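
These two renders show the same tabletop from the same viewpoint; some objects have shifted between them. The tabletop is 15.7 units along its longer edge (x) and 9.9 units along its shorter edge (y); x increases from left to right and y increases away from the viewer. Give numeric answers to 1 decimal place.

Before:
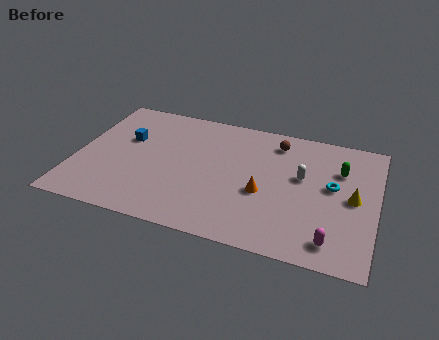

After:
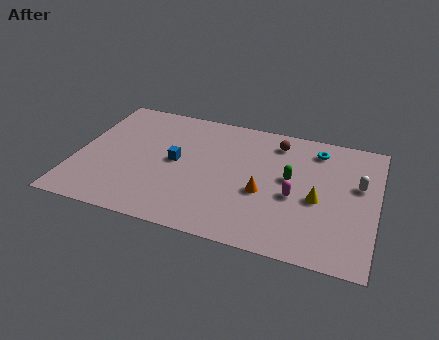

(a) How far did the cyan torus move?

2.9

The cyan torus was near (13.4, 5.5) before and (12.4, 8.2) after, so it travelled √(1.0² + 2.7²) ≈ 2.9 units.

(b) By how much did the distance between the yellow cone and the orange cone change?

-1.9

They were about 4.7 units apart before and 2.8 after — 1.9 units closer together.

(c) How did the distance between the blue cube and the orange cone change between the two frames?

-2.9

The distance was about 7.7 in the first image and 4.8 in the second, so they moved 2.9 units closer together.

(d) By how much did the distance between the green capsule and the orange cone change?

-2.8

They were about 4.8 units apart before and 2.0 after — 2.8 units closer together.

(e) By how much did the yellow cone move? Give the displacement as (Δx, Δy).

(-1.8, -0.6)

From the two frames, the yellow cone sits at roughly (14.5, 4.9) before and (12.7, 4.3) after.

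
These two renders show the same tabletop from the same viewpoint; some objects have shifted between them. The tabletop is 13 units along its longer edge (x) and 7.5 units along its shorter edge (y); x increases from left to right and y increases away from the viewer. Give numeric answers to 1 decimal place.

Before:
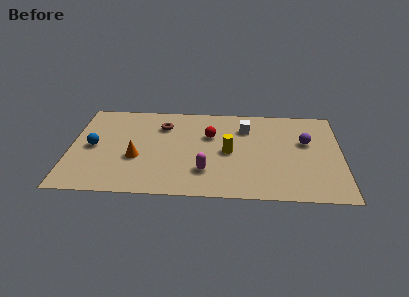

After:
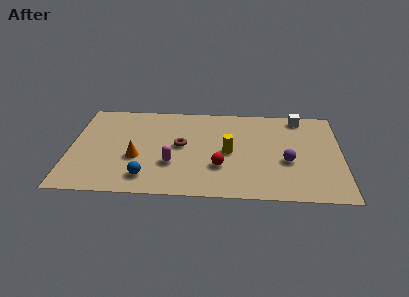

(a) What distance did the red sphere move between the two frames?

2.5

From (6.7, 4.9) to (7.2, 2.4), the red sphere covered √(0.5² + 2.5²) ≈ 2.5 units.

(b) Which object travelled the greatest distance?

the blue sphere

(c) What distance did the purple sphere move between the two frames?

1.8

From (11.3, 4.6) to (10.4, 3.0), the purple sphere covered √(0.9² + 1.6²) ≈ 1.8 units.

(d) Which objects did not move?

the yellow cylinder and the orange cone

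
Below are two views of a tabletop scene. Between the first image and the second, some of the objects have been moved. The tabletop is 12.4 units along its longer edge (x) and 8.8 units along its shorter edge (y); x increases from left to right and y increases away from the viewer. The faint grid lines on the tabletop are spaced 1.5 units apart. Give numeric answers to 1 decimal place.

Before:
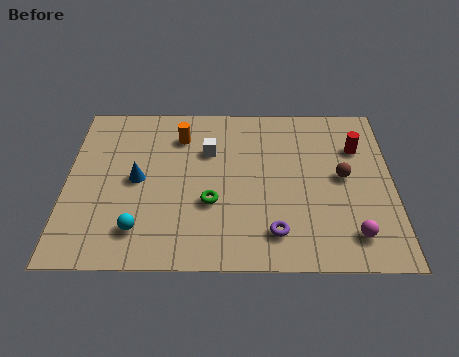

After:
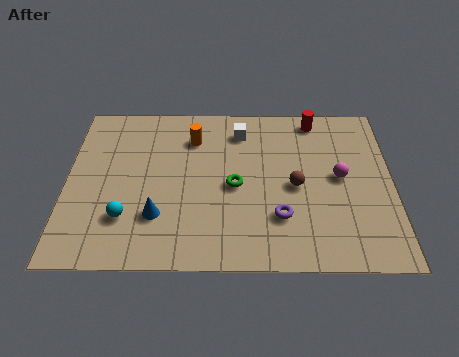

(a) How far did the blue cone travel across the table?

2.1

The blue cone was near (2.7, 4.4) before and (3.5, 2.5) after, so it travelled √(0.8² + 1.9²) ≈ 2.1 units.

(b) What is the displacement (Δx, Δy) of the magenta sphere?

(-0.4, 3.0)

The magenta sphere started near (10.8, 1.6) and ended near (10.4, 4.6).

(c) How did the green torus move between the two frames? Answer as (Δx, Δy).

(0.9, 0.9)

The green torus started near (5.5, 3.2) and ended near (6.4, 4.1).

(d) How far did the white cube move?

1.6

The white cube moved from about (5.4, 6.0) to (6.6, 7.1), a distance of √(1.2² + 1.1²) ≈ 1.6.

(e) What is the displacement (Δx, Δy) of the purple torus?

(0.2, 0.8)

From the two frames, the purple torus sits at roughly (7.9, 1.7) before and (8.1, 2.5) after.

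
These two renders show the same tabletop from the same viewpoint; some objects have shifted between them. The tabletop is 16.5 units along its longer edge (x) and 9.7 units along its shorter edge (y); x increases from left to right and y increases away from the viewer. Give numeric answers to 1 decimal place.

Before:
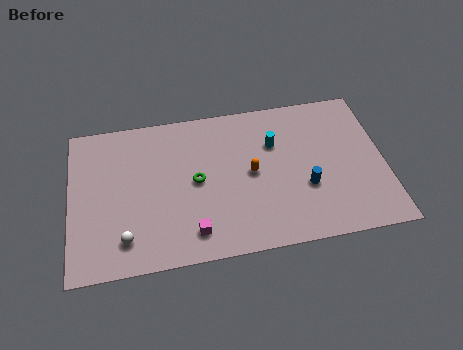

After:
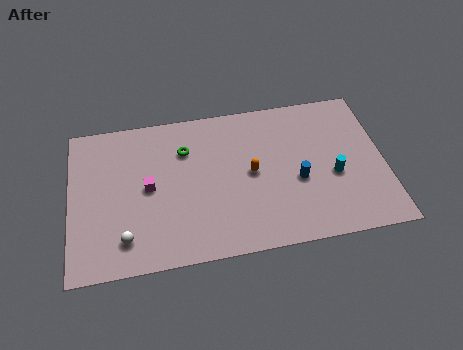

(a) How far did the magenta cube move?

3.9

The magenta cube moved from about (6.3, 1.7) to (4.1, 4.9), a distance of √(2.2² + 3.2²) ≈ 3.9.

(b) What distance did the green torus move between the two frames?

2.2

The green torus moved from about (6.6, 4.9) to (6.1, 7.0), a distance of √(0.5² + 2.1²) ≈ 2.2.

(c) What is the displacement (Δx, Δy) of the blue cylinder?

(-0.4, 0.5)

From the two frames, the blue cylinder sits at roughly (12.3, 3.5) before and (11.9, 4.0) after.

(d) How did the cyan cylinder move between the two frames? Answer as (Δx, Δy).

(3.0, -2.6)

The cyan cylinder started near (10.8, 6.6) and ended near (13.8, 4.0).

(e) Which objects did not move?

the orange capsule and the white sphere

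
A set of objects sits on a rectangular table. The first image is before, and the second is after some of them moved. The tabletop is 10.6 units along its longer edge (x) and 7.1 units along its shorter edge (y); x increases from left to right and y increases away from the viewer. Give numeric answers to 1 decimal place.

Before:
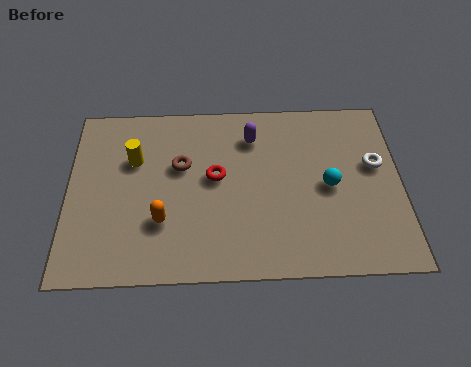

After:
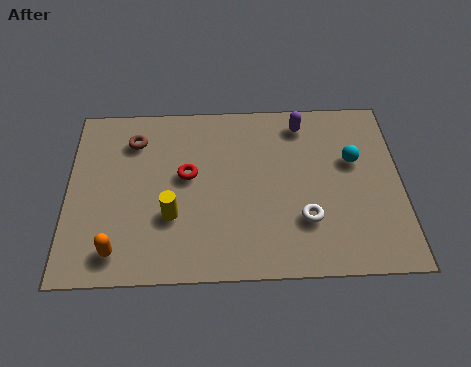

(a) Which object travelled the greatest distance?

the white torus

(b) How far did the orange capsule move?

1.8

The orange capsule was near (3.0, 2.2) before and (1.6, 1.1) after, so it travelled √(1.4² + 1.1²) ≈ 1.8 units.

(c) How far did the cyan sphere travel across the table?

1.3

The cyan sphere was near (8.3, 3.4) before and (9.1, 4.4) after, so it travelled √(0.8² + 1.0²) ≈ 1.3 units.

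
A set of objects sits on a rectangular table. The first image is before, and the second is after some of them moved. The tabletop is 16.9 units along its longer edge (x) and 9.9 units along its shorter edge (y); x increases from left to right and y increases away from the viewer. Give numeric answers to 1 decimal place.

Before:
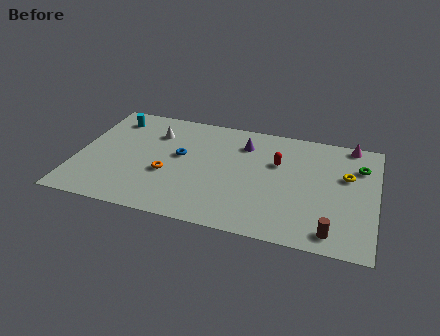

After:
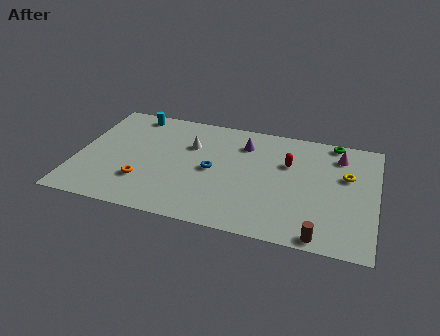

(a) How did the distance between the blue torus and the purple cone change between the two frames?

-0.8

They were about 4.0 units apart before and 3.2 after — 0.8 units closer together.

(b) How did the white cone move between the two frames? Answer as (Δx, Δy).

(2.1, -0.6)

From the two frames, the white cone sits at roughly (4.2, 7.3) before and (6.3, 6.7) after.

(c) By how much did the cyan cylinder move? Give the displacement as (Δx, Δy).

(1.1, 0.7)

The cyan cylinder started near (1.7, 8.1) and ended near (2.8, 8.8).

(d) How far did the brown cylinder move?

0.8

The brown cylinder was near (14.6, 1.3) before and (14.0, 0.8) after, so it travelled √(0.6² + 0.5²) ≈ 0.8 units.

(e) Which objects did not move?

the yellow torus and the purple cone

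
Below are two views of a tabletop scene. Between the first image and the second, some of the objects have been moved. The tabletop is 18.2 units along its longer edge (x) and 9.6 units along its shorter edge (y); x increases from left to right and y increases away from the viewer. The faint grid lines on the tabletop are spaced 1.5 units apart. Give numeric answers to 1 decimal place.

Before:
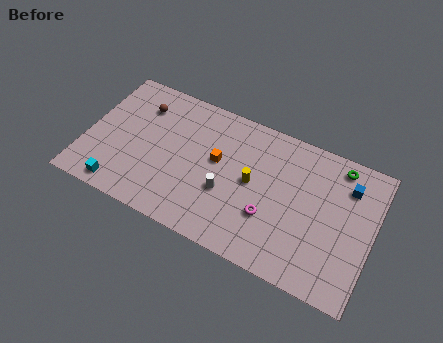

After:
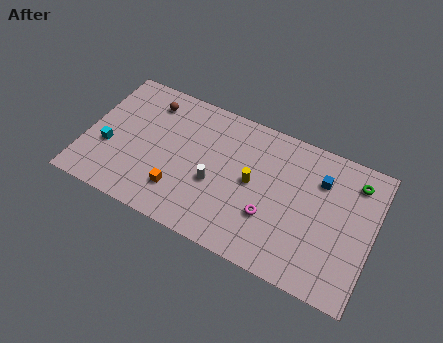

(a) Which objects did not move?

the magenta torus and the yellow cylinder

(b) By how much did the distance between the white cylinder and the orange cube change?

+0.5

The distance was about 2.1 in the first image and 2.6 in the second, so they moved 0.5 units further apart.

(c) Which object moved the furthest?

the orange cube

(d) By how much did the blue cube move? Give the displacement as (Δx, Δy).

(-1.7, -0.3)

From the two frames, the blue cube sits at roughly (16.4, 7.3) before and (14.7, 7.0) after.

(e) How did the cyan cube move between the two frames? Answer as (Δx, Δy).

(-1.1, 2.5)

The cyan cube started near (2.6, 1.1) and ended near (1.5, 3.6).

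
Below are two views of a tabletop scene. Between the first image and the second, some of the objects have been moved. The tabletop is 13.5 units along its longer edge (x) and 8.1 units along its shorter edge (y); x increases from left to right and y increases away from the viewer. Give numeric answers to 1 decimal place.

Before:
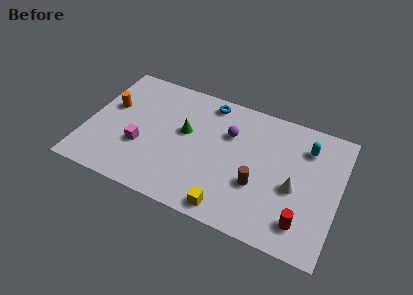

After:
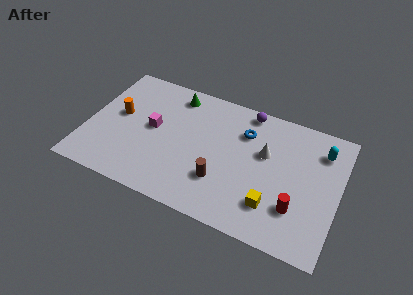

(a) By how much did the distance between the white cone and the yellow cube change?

-1.0

They were about 4.1 units apart before and 3.1 after — 1.0 units closer together.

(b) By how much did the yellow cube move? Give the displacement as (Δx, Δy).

(2.2, 1.1)

From the two frames, the yellow cube sits at roughly (8.0, 0.9) before and (10.2, 2.0) after.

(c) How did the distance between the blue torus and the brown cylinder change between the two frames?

-1.6

Before: roughly 5.2 units apart; after: 3.6. That's 1.6 units closer together.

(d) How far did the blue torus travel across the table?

2.4

The blue torus moved from about (6.2, 7.1) to (8.3, 5.9), a distance of √(2.1² + 1.2²) ≈ 2.4.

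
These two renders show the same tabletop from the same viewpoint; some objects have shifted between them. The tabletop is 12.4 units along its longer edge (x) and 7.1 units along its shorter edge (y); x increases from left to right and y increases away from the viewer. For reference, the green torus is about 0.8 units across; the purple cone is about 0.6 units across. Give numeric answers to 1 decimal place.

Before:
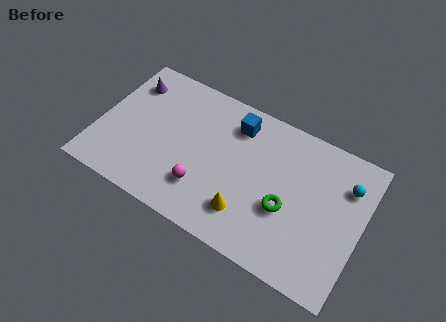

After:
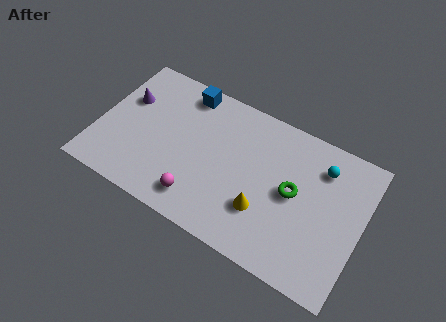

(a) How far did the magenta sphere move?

0.6

The magenta sphere was near (5.2, 1.9) before and (5.1, 1.3) after, so it travelled √(0.1² + 0.6²) ≈ 0.6 units.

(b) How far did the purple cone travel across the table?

0.9

The purple cone moved from about (1.1, 5.5) to (1.1, 4.6), a distance of √(0.0² + 0.9²) ≈ 0.9.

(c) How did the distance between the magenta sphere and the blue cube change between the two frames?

+1.2

They were about 3.9 units apart before and 5.1 after — 1.2 units further apart.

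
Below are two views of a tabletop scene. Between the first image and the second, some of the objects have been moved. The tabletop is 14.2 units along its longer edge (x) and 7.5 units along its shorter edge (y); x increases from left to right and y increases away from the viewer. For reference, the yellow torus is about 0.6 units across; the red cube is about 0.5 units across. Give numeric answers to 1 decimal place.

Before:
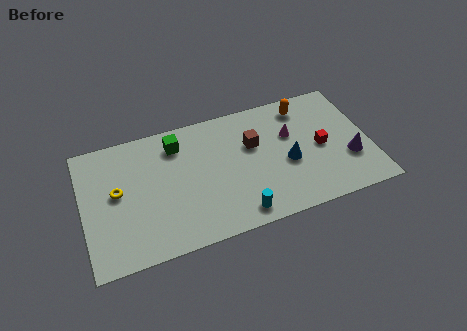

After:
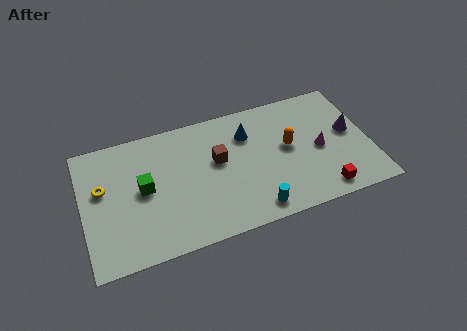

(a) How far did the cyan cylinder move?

0.8

The cyan cylinder was near (7.4, 1.0) before and (8.2, 1.0) after, so it travelled √(0.8² + 0.0²) ≈ 0.8 units.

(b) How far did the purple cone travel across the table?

1.6

The purple cone was near (13.1, 2.5) before and (13.3, 4.1) after, so it travelled √(0.2² + 1.6²) ≈ 1.6 units.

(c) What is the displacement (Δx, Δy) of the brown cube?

(-1.8, -0.4)

From the two frames, the brown cube sits at roughly (8.5, 4.8) before and (6.7, 4.4) after.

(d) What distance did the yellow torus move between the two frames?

0.8

The yellow torus was near (1.7, 4.1) before and (1.0, 4.5) after, so it travelled √(0.7² + 0.4²) ≈ 0.8 units.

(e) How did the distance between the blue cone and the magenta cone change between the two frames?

+2.3

Before: roughly 1.6 units apart; after: 3.9. That's 2.3 units further apart.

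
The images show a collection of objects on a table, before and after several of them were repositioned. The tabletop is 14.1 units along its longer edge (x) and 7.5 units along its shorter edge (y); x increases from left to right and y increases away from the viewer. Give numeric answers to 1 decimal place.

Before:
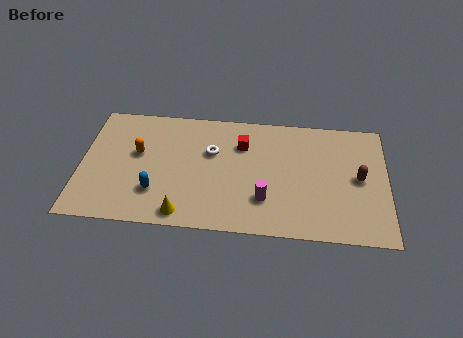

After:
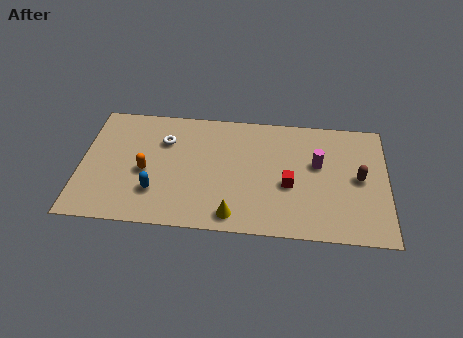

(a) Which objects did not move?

the brown capsule and the blue capsule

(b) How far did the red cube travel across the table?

3.2

From (7.4, 5.4) to (9.6, 3.1), the red cube covered √(2.2² + 2.3²) ≈ 3.2 units.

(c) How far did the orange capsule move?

1.2

The orange capsule was near (2.6, 4.4) before and (3.0, 3.3) after, so it travelled √(0.4² + 1.1²) ≈ 1.2 units.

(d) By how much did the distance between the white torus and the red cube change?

+4.7

Before: roughly 1.5 units apart; after: 6.2. That's 4.7 units further apart.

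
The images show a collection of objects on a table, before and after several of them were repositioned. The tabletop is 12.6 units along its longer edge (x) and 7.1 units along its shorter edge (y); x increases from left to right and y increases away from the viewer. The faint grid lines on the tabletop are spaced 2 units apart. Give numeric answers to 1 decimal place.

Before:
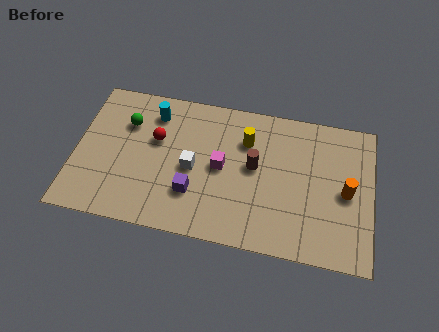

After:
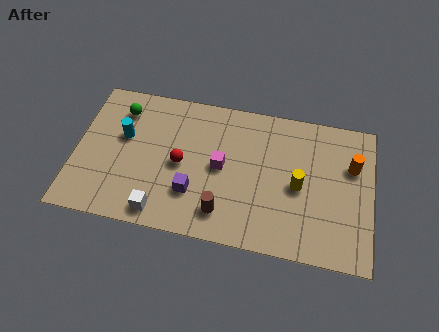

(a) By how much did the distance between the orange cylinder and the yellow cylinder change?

-2.0

They were about 4.6 units apart before and 2.6 after — 2.0 units closer together.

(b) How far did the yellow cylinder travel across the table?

2.9

The yellow cylinder moved from about (7.2, 5.1) to (9.5, 3.3), a distance of √(2.3² + 1.8²) ≈ 2.9.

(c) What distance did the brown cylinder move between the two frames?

2.8

The brown cylinder moved from about (7.6, 3.9) to (6.4, 1.4), a distance of √(1.2² + 2.5²) ≈ 2.8.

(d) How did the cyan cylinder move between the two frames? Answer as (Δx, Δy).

(-1.2, -1.4)

From the two frames, the cyan cylinder sits at roughly (3.2, 5.7) before and (2.0, 4.3) after.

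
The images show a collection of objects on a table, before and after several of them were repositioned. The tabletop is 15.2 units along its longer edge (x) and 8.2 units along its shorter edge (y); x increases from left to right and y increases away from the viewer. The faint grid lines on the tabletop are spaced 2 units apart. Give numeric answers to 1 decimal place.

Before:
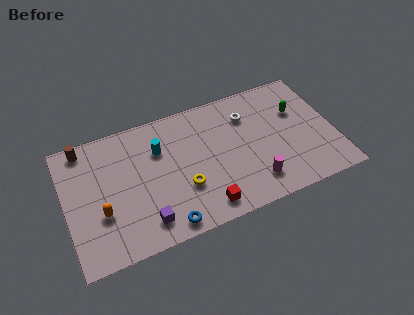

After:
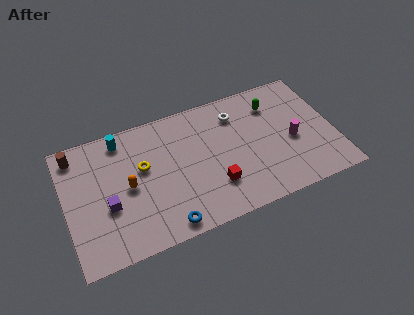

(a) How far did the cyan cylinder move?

2.4

From (5.4, 5.7) to (3.4, 7.1), the cyan cylinder covered √(2.0² + 1.4²) ≈ 2.4 units.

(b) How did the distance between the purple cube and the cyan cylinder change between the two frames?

-0.3

Before: roughly 4.4 units apart; after: 4.1. That's 0.3 units closer together.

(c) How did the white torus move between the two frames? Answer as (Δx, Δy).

(-0.6, 0.3)

From the two frames, the white torus sits at roughly (10.5, 6.1) before and (9.9, 6.4) after.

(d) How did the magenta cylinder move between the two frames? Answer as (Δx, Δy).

(2.4, 1.9)

The magenta cylinder started near (10.4, 1.7) and ended near (12.8, 3.6).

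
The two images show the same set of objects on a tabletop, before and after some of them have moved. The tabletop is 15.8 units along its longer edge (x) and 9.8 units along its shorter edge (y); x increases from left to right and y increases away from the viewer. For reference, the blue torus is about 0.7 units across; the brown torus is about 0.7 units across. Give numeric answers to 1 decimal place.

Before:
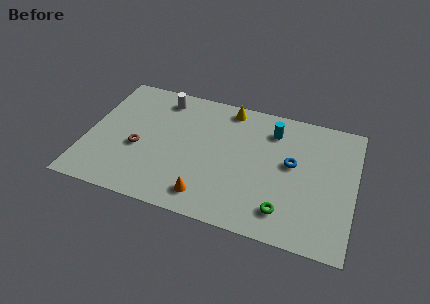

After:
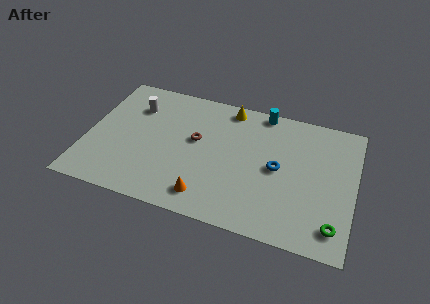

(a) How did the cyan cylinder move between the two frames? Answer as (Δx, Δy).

(-0.7, 1.3)

The cyan cylinder was at about (10.8, 7.7) and moved to about (10.1, 9.0).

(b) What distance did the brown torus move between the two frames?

3.7

The brown torus moved from about (3.1, 4.0) to (6.4, 5.6), a distance of √(3.3² + 1.6²) ≈ 3.7.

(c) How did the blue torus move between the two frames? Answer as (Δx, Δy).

(-0.8, -0.6)

From the two frames, the blue torus sits at roughly (12.1, 5.5) before and (11.3, 4.9) after.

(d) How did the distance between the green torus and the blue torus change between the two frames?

+1.1

They were about 3.6 units apart before and 4.7 after — 1.1 units further apart.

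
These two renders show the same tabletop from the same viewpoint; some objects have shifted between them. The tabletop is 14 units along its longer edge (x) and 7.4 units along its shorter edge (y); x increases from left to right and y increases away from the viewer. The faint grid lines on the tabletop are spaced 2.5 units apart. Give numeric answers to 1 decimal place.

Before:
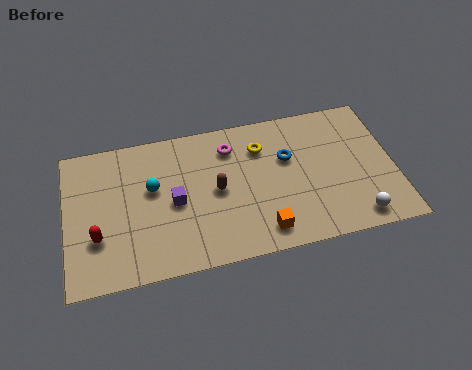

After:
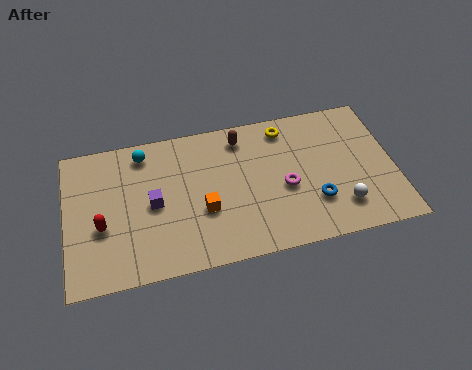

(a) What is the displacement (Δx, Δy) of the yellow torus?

(1.1, 0.8)

The yellow torus started near (8.4, 5.5) and ended near (9.5, 6.3).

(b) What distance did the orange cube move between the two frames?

2.9

The orange cube moved from about (8.2, 1.2) to (5.8, 2.8), a distance of √(2.4² + 1.6²) ≈ 2.9.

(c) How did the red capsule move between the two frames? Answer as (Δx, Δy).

(0.2, 0.5)

The red capsule was at about (1.3, 2.4) and moved to about (1.5, 2.9).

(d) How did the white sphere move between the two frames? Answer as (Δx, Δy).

(-0.6, 0.7)

The white sphere was at about (12.2, 1.0) and moved to about (11.6, 1.7).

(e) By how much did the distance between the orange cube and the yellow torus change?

+0.8

They were about 4.3 units apart before and 5.1 after — 0.8 units further apart.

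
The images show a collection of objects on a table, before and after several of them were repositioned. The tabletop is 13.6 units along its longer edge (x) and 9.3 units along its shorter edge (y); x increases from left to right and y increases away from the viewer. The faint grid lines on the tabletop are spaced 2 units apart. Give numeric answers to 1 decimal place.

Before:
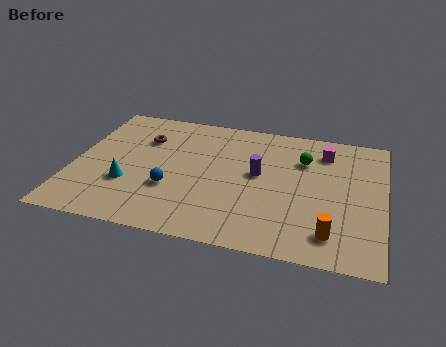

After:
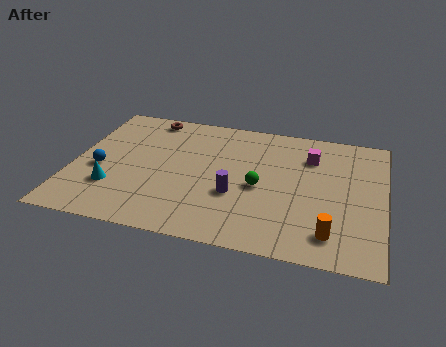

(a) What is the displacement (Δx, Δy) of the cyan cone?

(-0.6, -0.4)

From the two frames, the cyan cone sits at roughly (2.5, 3.1) before and (1.9, 2.7) after.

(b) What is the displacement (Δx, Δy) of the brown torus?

(0.1, 1.7)

From the two frames, the brown torus sits at roughly (2.9, 6.6) before and (3.0, 8.3) after.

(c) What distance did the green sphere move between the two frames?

3.0

The green sphere was near (10.0, 6.6) before and (8.2, 4.2) after, so it travelled √(1.8² + 2.4²) ≈ 3.0 units.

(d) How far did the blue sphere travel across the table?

3.3

From (4.4, 3.2) to (1.2, 3.9), the blue sphere covered √(3.2² + 0.7²) ≈ 3.3 units.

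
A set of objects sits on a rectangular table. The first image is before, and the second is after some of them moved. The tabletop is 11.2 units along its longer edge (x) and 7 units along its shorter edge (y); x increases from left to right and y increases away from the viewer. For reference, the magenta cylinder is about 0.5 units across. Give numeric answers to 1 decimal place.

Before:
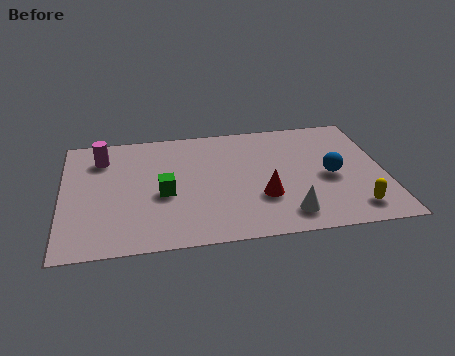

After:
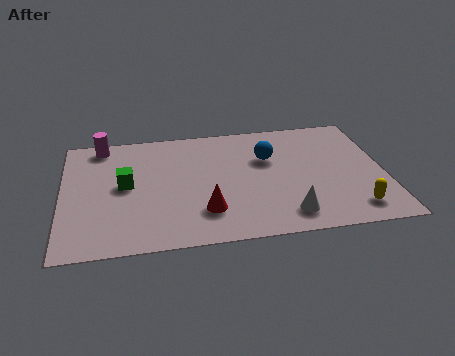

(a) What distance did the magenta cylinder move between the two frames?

0.8

The magenta cylinder moved from about (1.4, 5.4) to (1.4, 6.2), a distance of √(0.0² + 0.8²) ≈ 0.8.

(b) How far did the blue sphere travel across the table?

2.5

From (9.3, 3.2) to (7.2, 4.6), the blue sphere covered √(2.1² + 1.4²) ≈ 2.5 units.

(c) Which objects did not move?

the white cone and the yellow capsule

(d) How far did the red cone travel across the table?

2.1

The red cone moved from about (6.9, 2.3) to (4.9, 1.8), a distance of √(2.0² + 0.5²) ≈ 2.1.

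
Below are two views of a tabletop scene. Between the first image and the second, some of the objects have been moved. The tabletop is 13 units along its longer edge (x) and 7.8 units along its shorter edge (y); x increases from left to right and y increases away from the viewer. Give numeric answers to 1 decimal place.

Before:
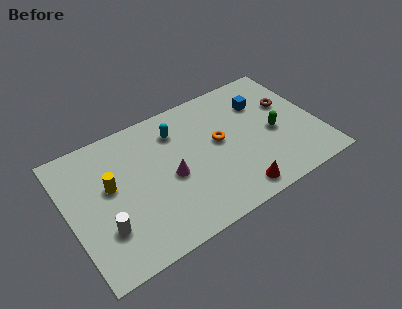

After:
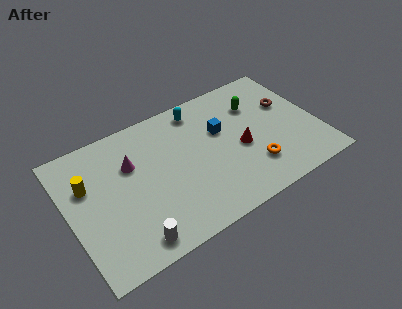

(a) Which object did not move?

the brown torus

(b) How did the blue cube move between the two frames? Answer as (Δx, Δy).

(-2.3, -0.7)

The blue cube started near (10.4, 5.6) and ended near (8.1, 4.9).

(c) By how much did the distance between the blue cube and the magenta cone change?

-0.9

The distance was about 5.6 in the first image and 4.7 in the second, so they moved 0.9 units closer together.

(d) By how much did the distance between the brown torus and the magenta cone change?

+1.7

Before: roughly 6.6 units apart; after: 8.3. That's 1.7 units further apart.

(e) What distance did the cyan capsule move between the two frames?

1.5

The cyan capsule moved from about (5.9, 6.0) to (7.2, 6.7), a distance of √(1.3² + 0.7²) ≈ 1.5.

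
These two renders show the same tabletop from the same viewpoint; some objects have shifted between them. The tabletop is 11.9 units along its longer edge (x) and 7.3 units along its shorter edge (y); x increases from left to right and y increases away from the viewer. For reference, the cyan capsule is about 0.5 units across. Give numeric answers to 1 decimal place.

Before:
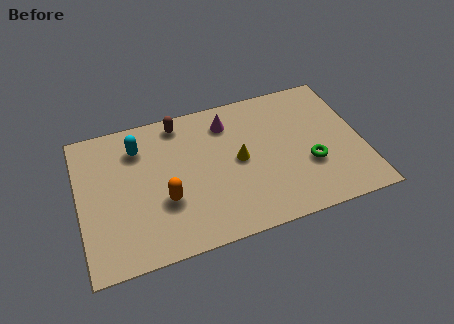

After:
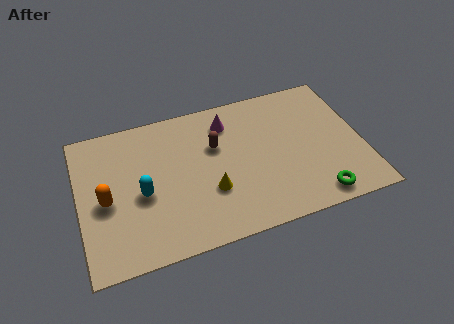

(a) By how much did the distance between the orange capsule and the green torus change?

+2.8

Before: roughly 6.1 units apart; after: 8.9. That's 2.8 units further apart.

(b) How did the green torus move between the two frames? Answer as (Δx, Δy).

(0.1, -1.7)

The green torus started near (9.6, 2.6) and ended near (9.7, 0.9).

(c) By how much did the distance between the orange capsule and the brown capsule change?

+1.0

They were about 3.9 units apart before and 4.9 after — 1.0 units further apart.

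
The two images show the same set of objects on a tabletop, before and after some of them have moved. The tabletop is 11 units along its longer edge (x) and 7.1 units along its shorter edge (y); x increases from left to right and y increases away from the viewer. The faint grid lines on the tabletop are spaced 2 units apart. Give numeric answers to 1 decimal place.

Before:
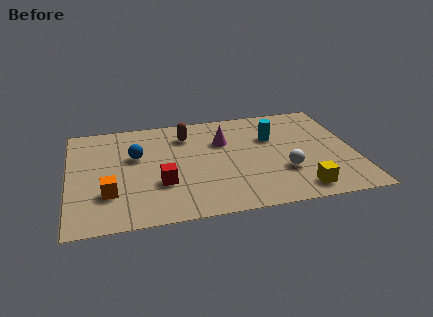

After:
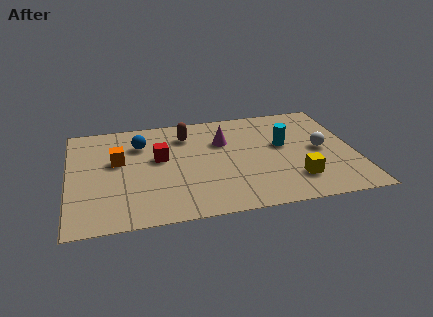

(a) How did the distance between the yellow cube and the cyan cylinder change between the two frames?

-1.4

They were about 3.8 units apart before and 2.4 after — 1.4 units closer together.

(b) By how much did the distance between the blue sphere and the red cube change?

-0.9

Before: roughly 2.2 units apart; after: 1.3. That's 0.9 units closer together.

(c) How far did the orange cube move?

2.1

The orange cube was near (1.5, 2.1) before and (1.9, 4.2) after, so it travelled √(0.4² + 2.1²) ≈ 2.1 units.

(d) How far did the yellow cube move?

0.7

The yellow cube moved from about (8.7, 1.0) to (8.6, 1.7), a distance of √(0.1² + 0.7²) ≈ 0.7.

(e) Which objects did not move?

the magenta cone and the brown capsule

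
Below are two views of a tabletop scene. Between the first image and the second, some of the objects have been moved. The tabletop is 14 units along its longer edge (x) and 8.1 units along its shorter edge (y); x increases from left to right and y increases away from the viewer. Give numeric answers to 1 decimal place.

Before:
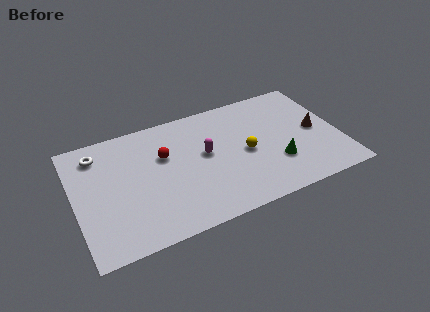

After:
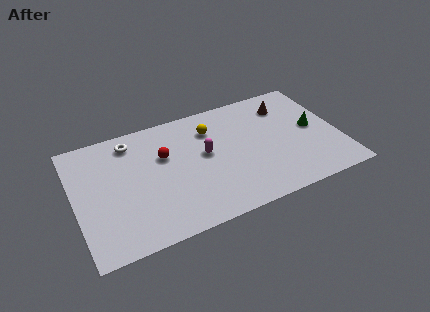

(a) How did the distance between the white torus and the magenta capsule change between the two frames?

-1.5

They were about 5.9 units apart before and 4.4 after — 1.5 units closer together.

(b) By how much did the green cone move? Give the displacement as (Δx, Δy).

(2.2, 1.7)

From the two frames, the green cone sits at roughly (10.5, 2.5) before and (12.7, 4.2) after.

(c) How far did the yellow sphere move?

2.8

The yellow sphere was near (9.0, 3.8) before and (7.4, 6.1) after, so it travelled √(1.6² + 2.3²) ≈ 2.8 units.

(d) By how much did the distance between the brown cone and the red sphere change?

-1.3

Before: roughly 8.1 units apart; after: 6.8. That's 1.3 units closer together.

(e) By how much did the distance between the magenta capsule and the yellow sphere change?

-0.5

They were about 2.2 units apart before and 1.7 after — 0.5 units closer together.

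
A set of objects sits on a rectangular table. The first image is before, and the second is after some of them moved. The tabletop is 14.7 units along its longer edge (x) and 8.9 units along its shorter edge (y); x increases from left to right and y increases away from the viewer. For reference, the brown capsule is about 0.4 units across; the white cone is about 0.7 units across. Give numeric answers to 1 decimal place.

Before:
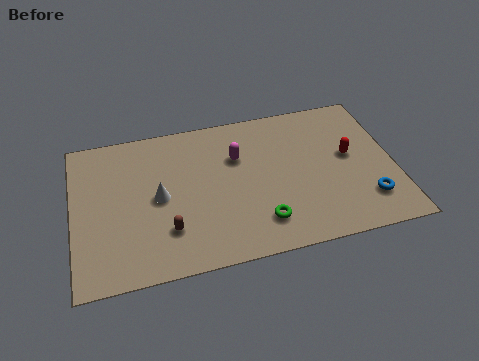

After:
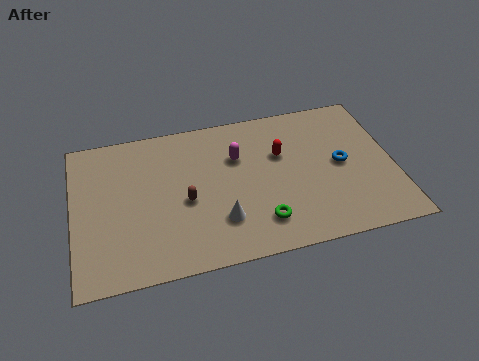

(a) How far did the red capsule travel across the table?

3.2

From (12.7, 4.9) to (9.6, 5.7), the red capsule covered √(3.1² + 0.8²) ≈ 3.2 units.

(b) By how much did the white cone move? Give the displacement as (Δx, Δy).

(2.7, -2.0)

The white cone was at about (3.9, 4.4) and moved to about (6.6, 2.4).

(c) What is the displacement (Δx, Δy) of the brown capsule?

(0.9, 1.5)

The brown capsule started near (4.2, 2.4) and ended near (5.1, 3.9).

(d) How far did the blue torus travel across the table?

2.6

The blue torus was near (13.3, 2.1) before and (12.3, 4.5) after, so it travelled √(1.0² + 2.4²) ≈ 2.6 units.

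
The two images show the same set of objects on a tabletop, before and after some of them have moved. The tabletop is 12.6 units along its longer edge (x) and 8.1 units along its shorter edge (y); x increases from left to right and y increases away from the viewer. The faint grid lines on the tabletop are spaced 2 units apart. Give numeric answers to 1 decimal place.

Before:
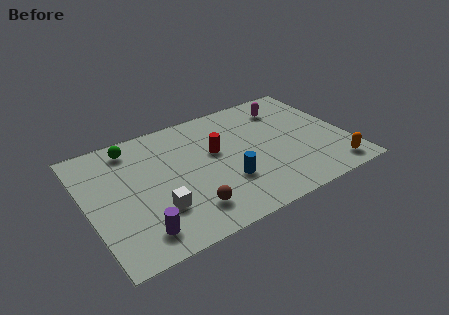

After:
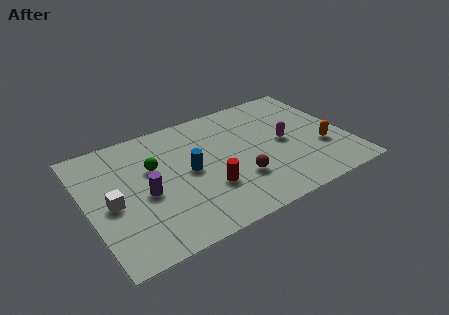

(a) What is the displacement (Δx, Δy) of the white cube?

(-2.0, 1.3)

From the two frames, the white cube sits at roughly (3.1, 2.4) before and (1.1, 3.7) after.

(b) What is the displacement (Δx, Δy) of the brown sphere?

(2.6, 0.8)

The brown sphere was at about (4.5, 1.7) and moved to about (7.1, 2.5).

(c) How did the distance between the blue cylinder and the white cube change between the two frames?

+0.4

The distance was about 3.4 in the first image and 3.8 in the second, so they moved 0.4 units further apart.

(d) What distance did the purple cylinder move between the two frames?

2.3

From (2.1, 1.4) to (2.7, 3.6), the purple cylinder covered √(0.6² + 2.2²) ≈ 2.3 units.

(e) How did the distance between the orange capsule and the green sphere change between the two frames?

-2.4

They were about 10.7 units apart before and 8.3 after — 2.4 units closer together.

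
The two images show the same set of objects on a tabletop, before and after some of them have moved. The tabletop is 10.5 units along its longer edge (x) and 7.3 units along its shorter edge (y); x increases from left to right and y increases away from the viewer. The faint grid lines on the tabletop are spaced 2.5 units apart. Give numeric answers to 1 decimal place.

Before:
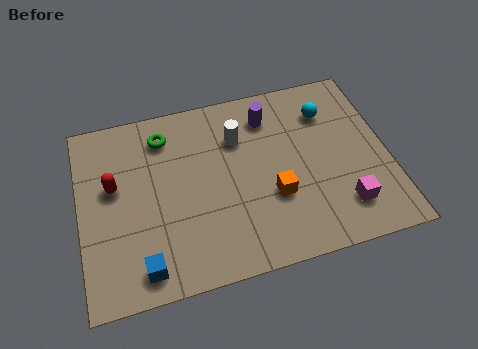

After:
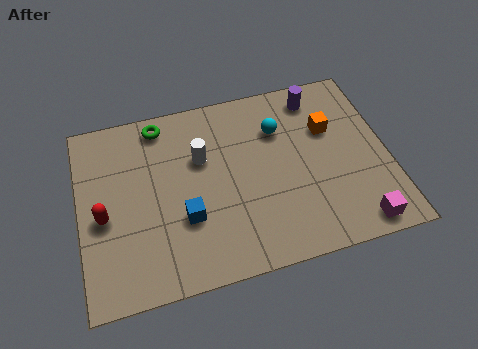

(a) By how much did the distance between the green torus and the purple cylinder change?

+1.8

The distance was about 3.6 in the first image and 5.4 in the second, so they moved 1.8 units further apart.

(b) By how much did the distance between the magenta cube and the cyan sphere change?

+1.1

They were about 3.9 units apart before and 5.0 after — 1.1 units further apart.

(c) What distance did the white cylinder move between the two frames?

1.4

The white cylinder was near (5.5, 5.2) before and (4.2, 4.7) after, so it travelled √(1.3² + 0.5²) ≈ 1.4 units.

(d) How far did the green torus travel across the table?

0.5

The green torus moved from about (3.0, 5.9) to (2.9, 6.4), a distance of √(0.1² + 0.5²) ≈ 0.5.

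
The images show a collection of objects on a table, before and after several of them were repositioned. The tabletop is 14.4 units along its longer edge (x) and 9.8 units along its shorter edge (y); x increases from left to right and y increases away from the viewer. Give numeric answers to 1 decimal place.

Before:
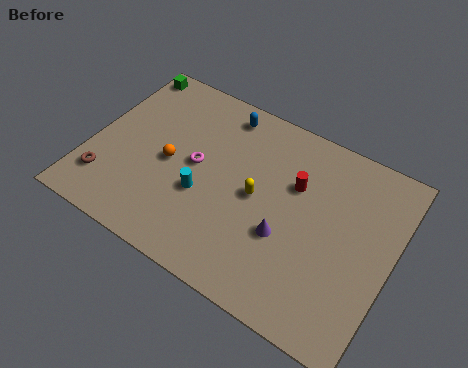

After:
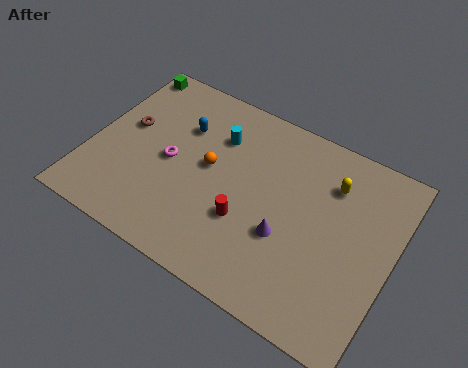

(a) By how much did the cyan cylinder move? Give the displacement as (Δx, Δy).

(0.1, 3.4)

The cyan cylinder started near (5.6, 3.7) and ended near (5.7, 7.1).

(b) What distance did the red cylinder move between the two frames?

3.6

The red cylinder moved from about (9.6, 6.4) to (7.7, 3.4), a distance of √(1.9² + 3.0²) ≈ 3.6.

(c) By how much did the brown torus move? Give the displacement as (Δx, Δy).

(0.4, 3.4)

The brown torus was at about (1.1, 2.2) and moved to about (1.5, 5.6).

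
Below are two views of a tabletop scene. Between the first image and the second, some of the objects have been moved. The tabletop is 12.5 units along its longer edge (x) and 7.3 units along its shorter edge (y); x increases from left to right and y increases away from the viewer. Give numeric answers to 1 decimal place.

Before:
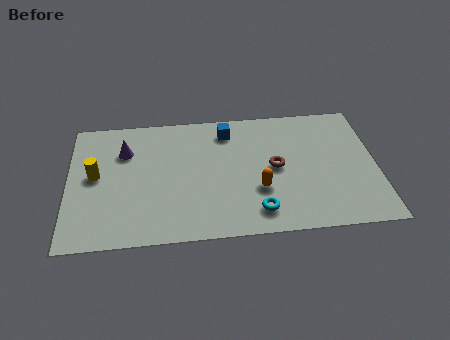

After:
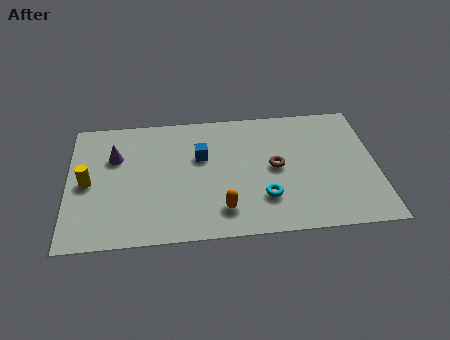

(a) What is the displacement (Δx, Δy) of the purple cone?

(-0.4, -0.3)

The purple cone was at about (2.3, 5.2) and moved to about (1.9, 4.9).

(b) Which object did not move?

the brown torus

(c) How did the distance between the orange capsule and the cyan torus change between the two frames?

+0.6

The distance was about 1.2 in the first image and 1.8 in the second, so they moved 0.6 units further apart.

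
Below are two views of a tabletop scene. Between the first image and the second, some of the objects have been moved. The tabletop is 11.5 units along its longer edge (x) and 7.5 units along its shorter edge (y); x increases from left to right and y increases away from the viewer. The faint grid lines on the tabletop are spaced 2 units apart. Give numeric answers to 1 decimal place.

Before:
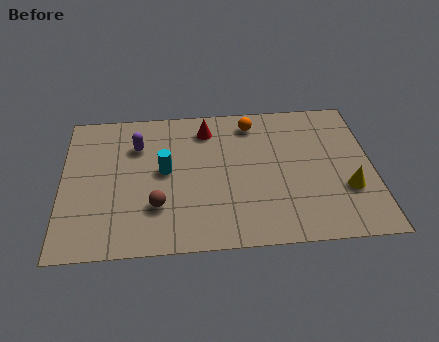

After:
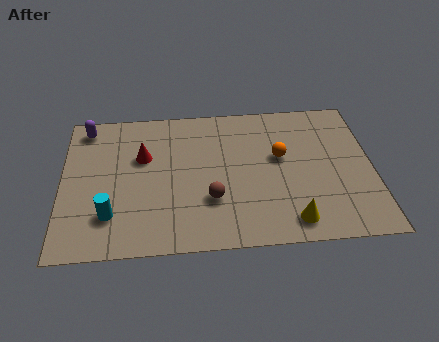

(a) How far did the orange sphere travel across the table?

2.1

The orange sphere moved from about (7.1, 6.3) to (8.1, 4.4), a distance of √(1.0² + 1.9²) ≈ 2.1.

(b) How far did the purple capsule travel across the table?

2.2

The purple capsule was near (2.8, 5.4) before and (0.9, 6.5) after, so it travelled √(1.9² + 1.1²) ≈ 2.2 units.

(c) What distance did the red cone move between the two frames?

2.7

From (5.4, 6.1) to (3.0, 4.8), the red cone covered √(2.4² + 1.3²) ≈ 2.7 units.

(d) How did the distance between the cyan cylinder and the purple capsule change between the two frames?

+3.0

Before: roughly 1.7 units apart; after: 4.7. That's 3.0 units further apart.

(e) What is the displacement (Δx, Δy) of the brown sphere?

(2.0, 0.2)

The brown sphere started near (3.5, 2.2) and ended near (5.5, 2.4).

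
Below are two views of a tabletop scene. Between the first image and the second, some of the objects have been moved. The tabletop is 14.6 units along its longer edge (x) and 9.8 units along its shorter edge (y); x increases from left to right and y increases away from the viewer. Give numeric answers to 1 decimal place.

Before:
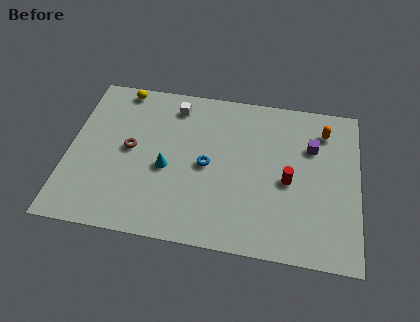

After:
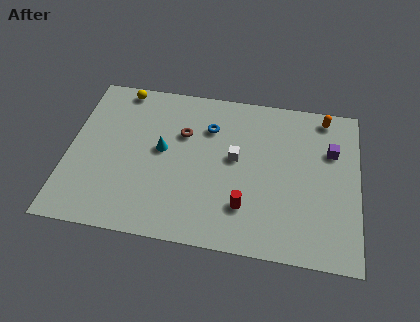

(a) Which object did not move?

the yellow sphere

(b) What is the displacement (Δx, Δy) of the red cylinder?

(-2.1, -1.9)

From the two frames, the red cylinder sits at roughly (11.1, 4.4) before and (9.0, 2.5) after.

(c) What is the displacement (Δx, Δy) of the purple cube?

(1.0, -0.1)

The purple cube was at about (12.2, 6.7) and moved to about (13.2, 6.6).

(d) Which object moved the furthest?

the white cube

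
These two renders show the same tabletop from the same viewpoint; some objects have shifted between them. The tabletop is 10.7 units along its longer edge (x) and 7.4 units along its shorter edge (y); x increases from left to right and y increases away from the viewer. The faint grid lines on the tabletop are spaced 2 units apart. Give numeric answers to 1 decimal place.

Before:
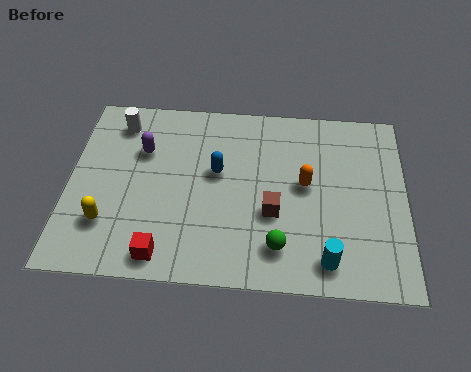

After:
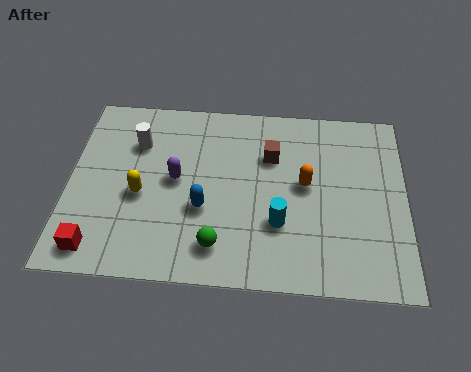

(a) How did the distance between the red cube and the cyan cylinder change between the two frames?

+0.8

They were about 5.1 units apart before and 5.9 after — 0.8 units further apart.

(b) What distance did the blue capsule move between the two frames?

1.6

The blue capsule was near (4.7, 4.3) before and (4.3, 2.8) after, so it travelled √(0.4² + 1.5²) ≈ 1.6 units.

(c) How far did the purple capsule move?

1.6

The purple capsule was near (2.3, 5.0) before and (3.4, 3.9) after, so it travelled √(1.1² + 1.1²) ≈ 1.6 units.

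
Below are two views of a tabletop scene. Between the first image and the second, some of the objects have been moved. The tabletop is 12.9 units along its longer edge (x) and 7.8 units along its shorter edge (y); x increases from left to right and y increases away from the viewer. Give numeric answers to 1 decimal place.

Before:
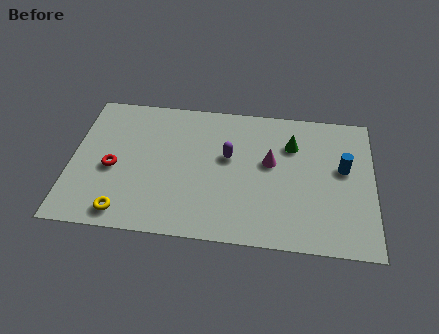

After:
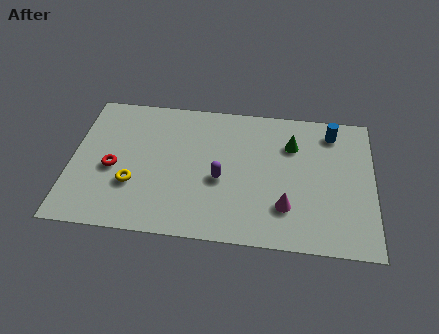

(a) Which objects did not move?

the green cone and the red torus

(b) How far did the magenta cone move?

2.5

The magenta cone was near (8.5, 4.5) before and (9.2, 2.1) after, so it travelled √(0.7² + 2.4²) ≈ 2.5 units.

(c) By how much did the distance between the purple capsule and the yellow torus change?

-1.8

Before: roughly 5.6 units apart; after: 3.8. That's 1.8 units closer together.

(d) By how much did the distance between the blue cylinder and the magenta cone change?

+1.7

Before: roughly 3.1 units apart; after: 4.8. That's 1.7 units further apart.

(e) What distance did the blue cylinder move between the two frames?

2.1

The blue cylinder was near (11.6, 4.5) before and (11.1, 6.5) after, so it travelled √(0.5² + 2.0²) ≈ 2.1 units.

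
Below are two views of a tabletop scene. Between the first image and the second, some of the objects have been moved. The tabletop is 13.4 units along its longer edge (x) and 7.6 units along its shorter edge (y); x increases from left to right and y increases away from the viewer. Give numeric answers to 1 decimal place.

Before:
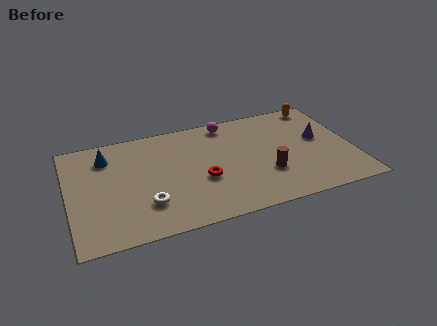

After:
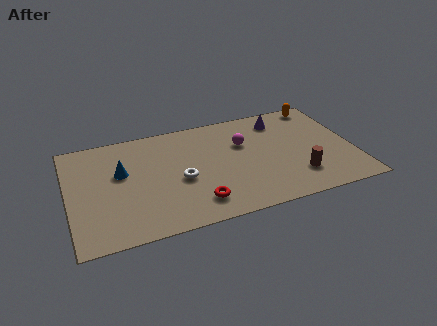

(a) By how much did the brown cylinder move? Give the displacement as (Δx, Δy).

(1.4, -0.6)

The brown cylinder started near (9.2, 2.5) and ended near (10.6, 1.9).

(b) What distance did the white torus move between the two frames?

2.1

From (3.5, 2.1) to (5.2, 3.3), the white torus covered √(1.7² + 1.2²) ≈ 2.1 units.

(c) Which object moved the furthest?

the purple cone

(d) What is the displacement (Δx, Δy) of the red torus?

(-0.4, -1.5)

The red torus was at about (6.2, 3.0) and moved to about (5.8, 1.5).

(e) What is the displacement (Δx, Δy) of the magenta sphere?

(0.6, -1.7)

The magenta sphere was at about (7.7, 6.7) and moved to about (8.3, 5.0).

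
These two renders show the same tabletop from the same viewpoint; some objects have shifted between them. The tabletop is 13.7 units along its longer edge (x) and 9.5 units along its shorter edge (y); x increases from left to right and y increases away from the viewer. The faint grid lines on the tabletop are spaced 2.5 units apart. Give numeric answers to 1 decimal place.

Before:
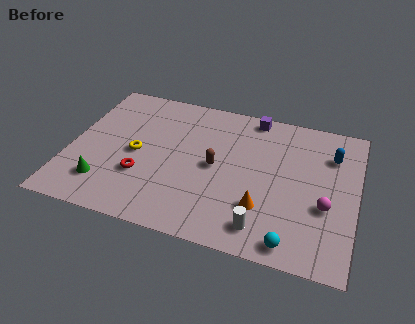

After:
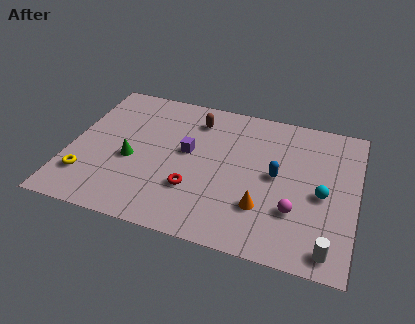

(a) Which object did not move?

the orange cone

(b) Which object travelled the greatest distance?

the purple cube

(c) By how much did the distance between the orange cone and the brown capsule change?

+3.0

The distance was about 3.1 in the first image and 6.1 in the second, so they moved 3.0 units further apart.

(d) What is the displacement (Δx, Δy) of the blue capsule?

(-2.5, -2.1)

The blue capsule started near (12.4, 7.0) and ended near (9.9, 4.9).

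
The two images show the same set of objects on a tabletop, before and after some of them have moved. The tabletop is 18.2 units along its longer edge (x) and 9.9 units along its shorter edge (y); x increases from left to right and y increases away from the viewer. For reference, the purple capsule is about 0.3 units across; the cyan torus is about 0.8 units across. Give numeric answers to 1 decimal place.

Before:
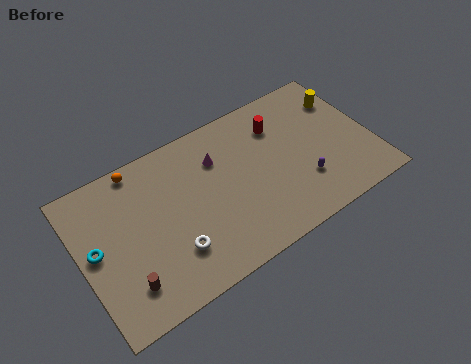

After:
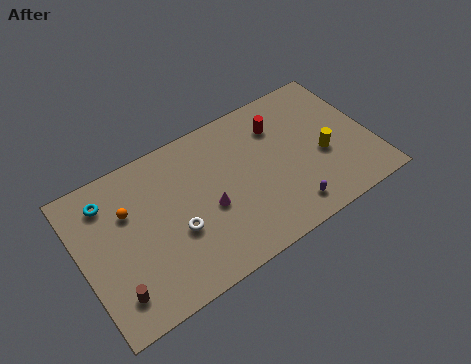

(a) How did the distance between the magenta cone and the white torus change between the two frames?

-3.5

Before: roughly 5.6 units apart; after: 2.1. That's 3.5 units closer together.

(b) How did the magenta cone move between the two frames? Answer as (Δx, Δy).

(-1.0, -2.9)

From the two frames, the magenta cone sits at roughly (8.8, 7.1) before and (7.8, 4.2) after.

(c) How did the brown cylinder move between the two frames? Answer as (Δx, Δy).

(-0.7, -0.2)

The brown cylinder was at about (2.3, 2.2) and moved to about (1.6, 2.0).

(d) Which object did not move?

the red cylinder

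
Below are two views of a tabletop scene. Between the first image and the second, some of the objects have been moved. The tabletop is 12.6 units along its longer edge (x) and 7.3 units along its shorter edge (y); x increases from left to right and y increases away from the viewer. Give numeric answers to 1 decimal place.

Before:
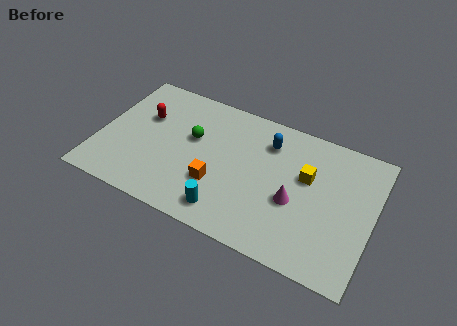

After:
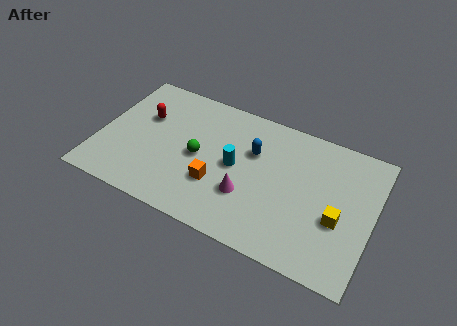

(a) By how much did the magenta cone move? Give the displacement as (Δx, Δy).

(-2.1, -0.6)

From the two frames, the magenta cone sits at roughly (9.1, 3.0) before and (7.0, 2.4) after.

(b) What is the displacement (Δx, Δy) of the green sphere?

(0.4, -0.9)

The green sphere started near (4.2, 4.4) and ended near (4.6, 3.5).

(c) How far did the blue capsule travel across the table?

1.0

The blue capsule was near (7.6, 5.6) before and (7.0, 4.8) after, so it travelled √(0.6² + 0.8²) ≈ 1.0 units.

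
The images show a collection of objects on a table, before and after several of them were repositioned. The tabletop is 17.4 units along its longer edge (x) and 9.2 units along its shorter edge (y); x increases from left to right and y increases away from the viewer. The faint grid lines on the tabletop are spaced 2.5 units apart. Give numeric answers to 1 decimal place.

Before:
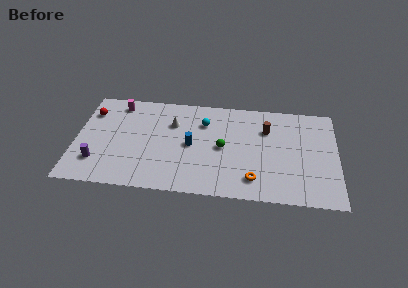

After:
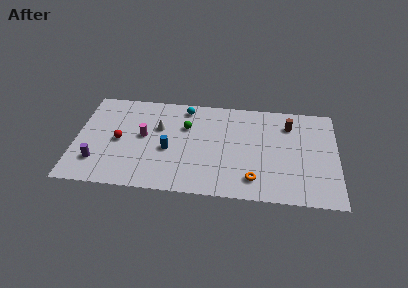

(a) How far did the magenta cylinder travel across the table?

3.4

The magenta cylinder moved from about (2.7, 7.9) to (4.5, 5.0), a distance of √(1.8² + 2.9²) ≈ 3.4.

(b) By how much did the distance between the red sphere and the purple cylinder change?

-2.1

Before: roughly 4.6 units apart; after: 2.5. That's 2.1 units closer together.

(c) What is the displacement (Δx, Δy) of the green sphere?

(-2.5, 1.7)

The green sphere was at about (9.8, 4.5) and moved to about (7.3, 6.2).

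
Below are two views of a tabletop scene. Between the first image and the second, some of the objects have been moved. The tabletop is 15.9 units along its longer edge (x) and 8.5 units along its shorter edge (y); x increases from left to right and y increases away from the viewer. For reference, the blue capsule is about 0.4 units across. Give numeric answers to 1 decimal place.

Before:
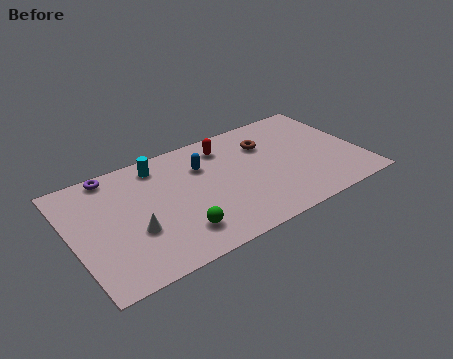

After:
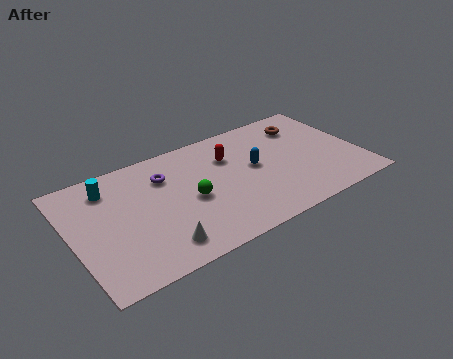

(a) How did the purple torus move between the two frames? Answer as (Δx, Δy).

(2.7, -1.5)

From the two frames, the purple torus sits at roughly (2.6, 7.7) before and (5.3, 6.2) after.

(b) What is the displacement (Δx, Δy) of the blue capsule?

(2.7, -1.4)

The blue capsule was at about (7.4, 6.0) and moved to about (10.1, 4.6).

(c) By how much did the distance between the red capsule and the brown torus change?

+2.1

Before: roughly 2.3 units apart; after: 4.4. That's 2.1 units further apart.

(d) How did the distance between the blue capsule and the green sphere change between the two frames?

-0.8

They were about 4.6 units apart before and 3.8 after — 0.8 units closer together.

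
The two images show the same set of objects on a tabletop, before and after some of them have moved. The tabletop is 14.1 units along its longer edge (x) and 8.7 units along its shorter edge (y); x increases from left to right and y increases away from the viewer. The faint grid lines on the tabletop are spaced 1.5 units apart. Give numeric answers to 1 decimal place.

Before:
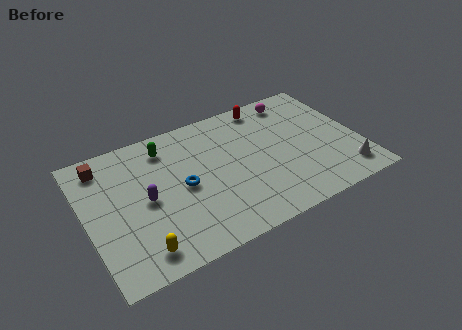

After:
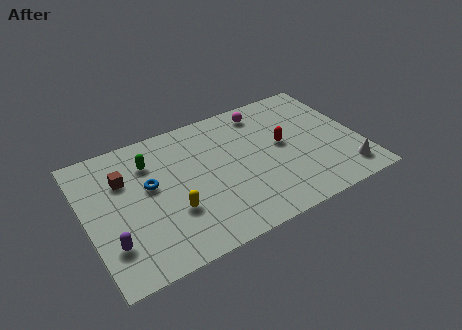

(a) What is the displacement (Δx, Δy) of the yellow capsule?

(1.9, 1.6)

The yellow capsule started near (2.3, 1.3) and ended near (4.2, 2.9).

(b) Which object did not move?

the white cone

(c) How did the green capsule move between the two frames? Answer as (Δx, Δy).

(-0.9, -0.6)

The green capsule was at about (4.4, 7.1) and moved to about (3.5, 6.5).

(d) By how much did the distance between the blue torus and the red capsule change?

+0.9

They were about 6.0 units apart before and 6.9 after — 0.9 units further apart.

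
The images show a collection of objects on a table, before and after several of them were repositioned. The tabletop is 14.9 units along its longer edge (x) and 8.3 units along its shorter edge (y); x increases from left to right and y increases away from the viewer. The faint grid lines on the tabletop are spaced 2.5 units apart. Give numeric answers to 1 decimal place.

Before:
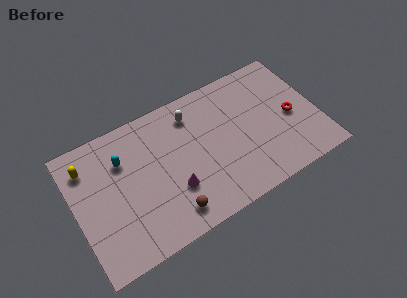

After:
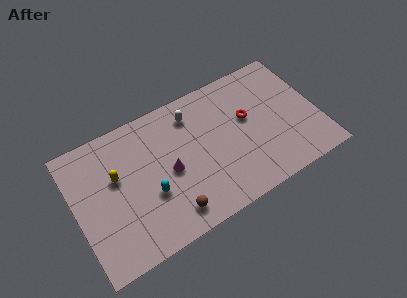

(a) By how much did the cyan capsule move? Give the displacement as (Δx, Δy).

(1.3, -2.8)

From the two frames, the cyan capsule sits at roughly (3.1, 5.9) before and (4.4, 3.1) after.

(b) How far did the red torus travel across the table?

2.8

The red torus was near (13.3, 3.8) before and (10.7, 4.9) after, so it travelled √(2.6² + 1.1²) ≈ 2.8 units.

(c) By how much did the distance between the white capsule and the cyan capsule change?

+0.3

They were about 4.5 units apart before and 4.8 after — 0.3 units further apart.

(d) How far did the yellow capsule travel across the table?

2.1

The yellow capsule moved from about (1.0, 6.5) to (2.6, 5.1), a distance of √(1.6² + 1.4²) ≈ 2.1.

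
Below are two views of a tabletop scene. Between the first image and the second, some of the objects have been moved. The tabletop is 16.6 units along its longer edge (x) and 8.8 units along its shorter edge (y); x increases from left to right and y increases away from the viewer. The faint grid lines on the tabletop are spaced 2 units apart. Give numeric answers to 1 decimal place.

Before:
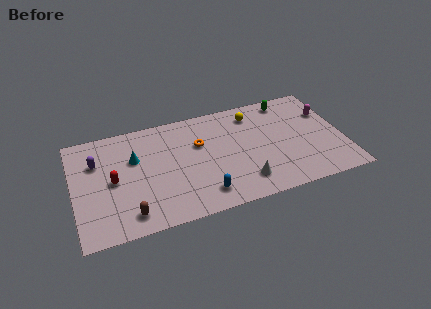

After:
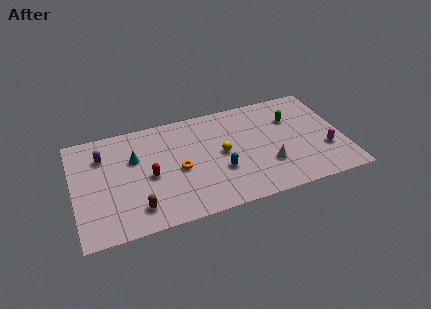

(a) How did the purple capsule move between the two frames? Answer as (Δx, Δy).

(0.4, 0.4)

From the two frames, the purple capsule sits at roughly (1.5, 6.1) before and (1.9, 6.5) after.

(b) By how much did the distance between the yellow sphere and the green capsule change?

+2.5

Before: roughly 2.3 units apart; after: 4.8. That's 2.5 units further apart.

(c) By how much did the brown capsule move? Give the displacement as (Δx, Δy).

(0.5, 0.3)

From the two frames, the brown capsule sits at roughly (3.2, 1.4) before and (3.7, 1.7) after.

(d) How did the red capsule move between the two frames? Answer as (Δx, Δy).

(2.2, -0.3)

The red capsule started near (2.4, 4.3) and ended near (4.6, 4.0).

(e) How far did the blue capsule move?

1.9

The blue capsule moved from about (7.7, 1.6) to (8.9, 3.1), a distance of √(1.2² + 1.5²) ≈ 1.9.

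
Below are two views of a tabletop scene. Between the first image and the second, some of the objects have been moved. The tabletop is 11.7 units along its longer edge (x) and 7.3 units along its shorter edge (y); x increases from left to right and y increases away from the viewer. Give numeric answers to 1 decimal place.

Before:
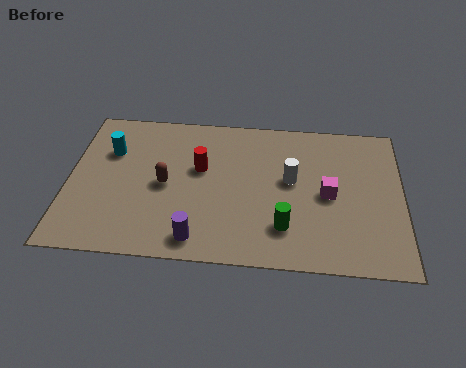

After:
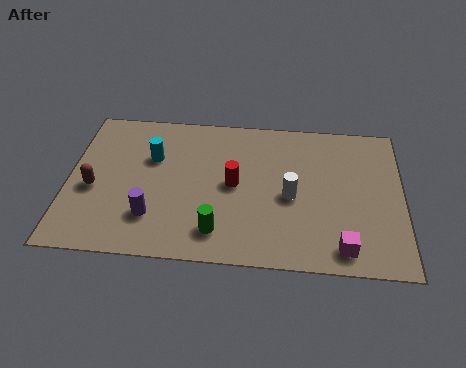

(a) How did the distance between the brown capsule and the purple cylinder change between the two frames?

-0.4

Before: roughly 2.8 units apart; after: 2.4. That's 0.4 units closer together.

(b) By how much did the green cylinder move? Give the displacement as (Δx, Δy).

(-2.3, -0.4)

The green cylinder started near (7.6, 1.8) and ended near (5.3, 1.4).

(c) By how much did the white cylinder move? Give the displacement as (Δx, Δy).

(0.0, -0.8)

From the two frames, the white cylinder sits at roughly (7.8, 4.1) before and (7.8, 3.3) after.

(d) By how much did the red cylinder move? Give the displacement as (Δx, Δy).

(1.2, -0.7)

The red cylinder was at about (4.6, 4.4) and moved to about (5.8, 3.7).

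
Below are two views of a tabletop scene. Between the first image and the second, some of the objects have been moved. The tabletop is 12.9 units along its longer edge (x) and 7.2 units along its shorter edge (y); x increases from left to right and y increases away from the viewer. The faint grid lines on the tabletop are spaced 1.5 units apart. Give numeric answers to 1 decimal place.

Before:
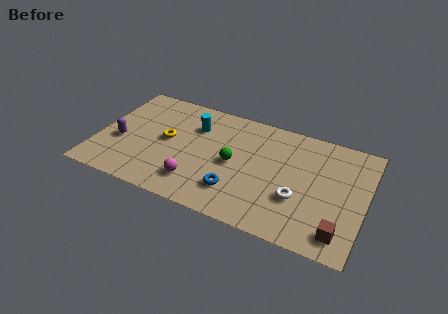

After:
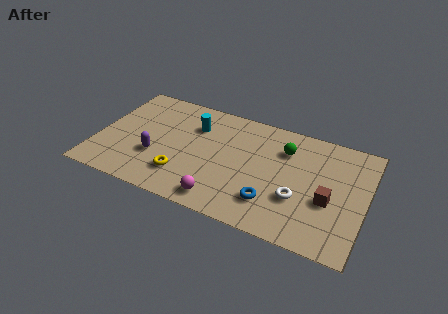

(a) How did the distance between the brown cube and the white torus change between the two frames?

-1.0

They were about 2.5 units apart before and 1.5 after — 1.0 units closer together.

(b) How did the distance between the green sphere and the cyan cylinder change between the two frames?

+1.7

They were about 2.7 units apart before and 4.4 after — 1.7 units further apart.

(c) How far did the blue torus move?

1.7

The blue torus was near (6.9, 1.8) before and (8.6, 1.8) after, so it travelled √(1.7² + 0.0²) ≈ 1.7 units.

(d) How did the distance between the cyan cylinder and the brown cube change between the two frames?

-1.3

The distance was about 8.4 in the first image and 7.1 in the second, so they moved 1.3 units closer together.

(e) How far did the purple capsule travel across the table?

1.8

The purple capsule moved from about (1.1, 2.9) to (2.9, 2.5), a distance of √(1.8² + 0.4²) ≈ 1.8.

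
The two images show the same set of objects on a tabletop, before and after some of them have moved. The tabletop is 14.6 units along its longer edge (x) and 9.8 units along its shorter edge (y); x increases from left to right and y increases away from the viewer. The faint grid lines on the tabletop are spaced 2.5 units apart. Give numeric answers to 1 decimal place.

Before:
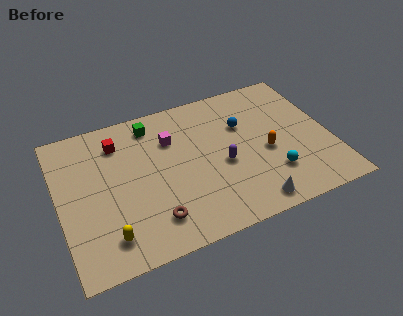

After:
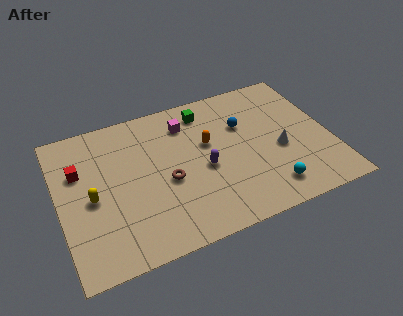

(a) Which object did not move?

the blue sphere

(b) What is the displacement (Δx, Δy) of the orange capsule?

(-3.0, 1.7)

The orange capsule was at about (11.1, 4.2) and moved to about (8.1, 5.9).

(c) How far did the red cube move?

2.5

The red cube was near (3.4, 7.7) before and (1.2, 6.5) after, so it travelled √(2.2² + 1.2²) ≈ 2.5 units.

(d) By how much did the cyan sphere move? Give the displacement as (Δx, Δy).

(-0.3, -0.9)

The cyan sphere was at about (11.2, 2.6) and moved to about (10.9, 1.7).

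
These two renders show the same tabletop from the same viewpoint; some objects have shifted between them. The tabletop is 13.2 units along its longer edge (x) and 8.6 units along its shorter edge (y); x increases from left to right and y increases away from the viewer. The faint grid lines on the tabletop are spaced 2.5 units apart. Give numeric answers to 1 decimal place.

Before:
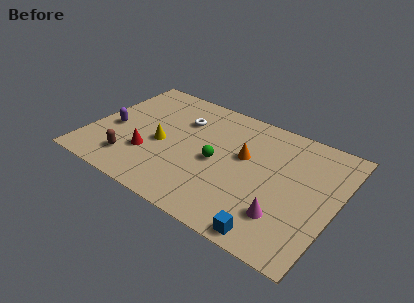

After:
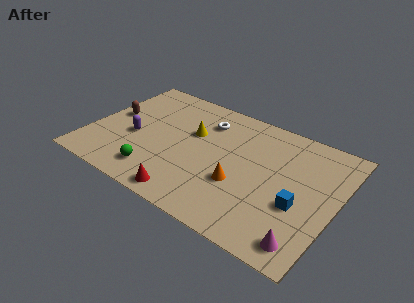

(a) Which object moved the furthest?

the green sphere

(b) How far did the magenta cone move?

1.6

The magenta cone moved from about (10.8, 2.2) to (12.1, 1.2), a distance of √(1.3² + 1.0²) ≈ 1.6.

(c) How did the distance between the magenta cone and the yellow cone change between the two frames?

+0.9

Before: roughly 7.1 units apart; after: 8.0. That's 0.9 units further apart.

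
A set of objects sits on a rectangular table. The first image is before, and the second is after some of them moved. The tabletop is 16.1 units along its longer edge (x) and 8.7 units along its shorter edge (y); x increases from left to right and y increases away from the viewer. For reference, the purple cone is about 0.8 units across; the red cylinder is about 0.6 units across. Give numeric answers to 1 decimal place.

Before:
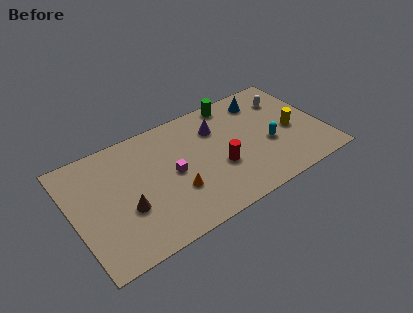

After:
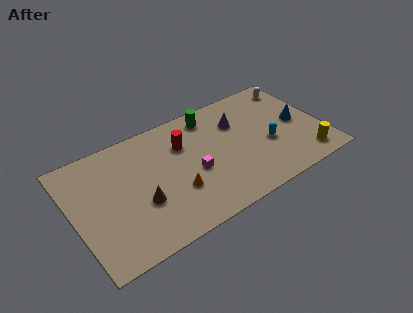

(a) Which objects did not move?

the cyan capsule and the orange cone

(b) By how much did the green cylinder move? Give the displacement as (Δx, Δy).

(-1.6, -0.4)

The green cylinder started near (10.9, 7.8) and ended near (9.3, 7.4).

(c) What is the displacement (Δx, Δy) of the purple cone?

(1.4, -0.2)

The purple cone started near (9.5, 6.3) and ended near (10.9, 6.1).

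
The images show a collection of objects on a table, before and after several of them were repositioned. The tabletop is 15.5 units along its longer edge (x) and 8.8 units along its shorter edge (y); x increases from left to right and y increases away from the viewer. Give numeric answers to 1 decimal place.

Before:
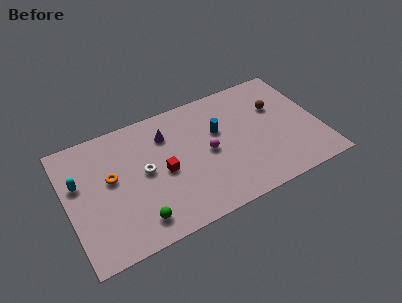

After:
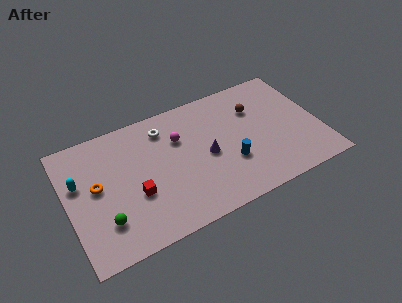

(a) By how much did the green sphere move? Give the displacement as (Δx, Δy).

(-1.9, 0.8)

From the two frames, the green sphere sits at roughly (3.9, 1.5) before and (2.0, 2.3) after.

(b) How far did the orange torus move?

0.9

The orange torus moved from about (2.7, 5.0) to (1.8, 4.8), a distance of √(0.9² + 0.2²) ≈ 0.9.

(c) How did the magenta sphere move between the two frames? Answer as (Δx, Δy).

(-1.6, 1.7)

From the two frames, the magenta sphere sits at roughly (8.6, 4.3) before and (7.0, 6.0) after.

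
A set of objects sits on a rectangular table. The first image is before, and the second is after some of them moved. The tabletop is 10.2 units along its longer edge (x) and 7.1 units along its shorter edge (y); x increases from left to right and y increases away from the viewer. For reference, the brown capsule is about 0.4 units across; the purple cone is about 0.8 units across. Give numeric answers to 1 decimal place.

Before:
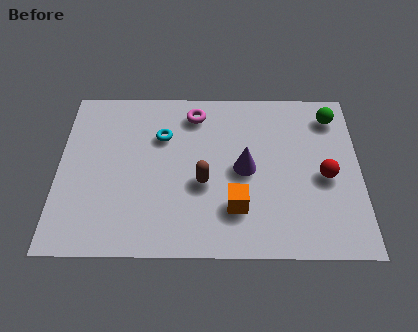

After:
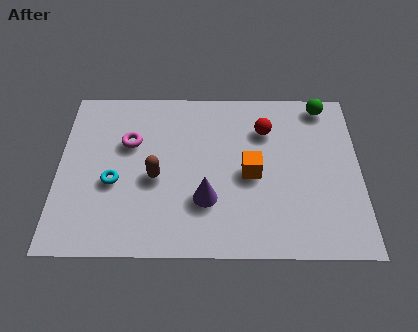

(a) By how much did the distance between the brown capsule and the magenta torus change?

-1.3

The distance was about 3.0 in the first image and 1.7 in the second, so they moved 1.3 units closer together.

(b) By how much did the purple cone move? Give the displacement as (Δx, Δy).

(-1.3, -1.3)

The purple cone started near (6.3, 3.5) and ended near (5.0, 2.2).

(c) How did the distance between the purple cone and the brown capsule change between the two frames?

+0.4

The distance was about 1.5 in the first image and 1.9 in the second, so they moved 0.4 units further apart.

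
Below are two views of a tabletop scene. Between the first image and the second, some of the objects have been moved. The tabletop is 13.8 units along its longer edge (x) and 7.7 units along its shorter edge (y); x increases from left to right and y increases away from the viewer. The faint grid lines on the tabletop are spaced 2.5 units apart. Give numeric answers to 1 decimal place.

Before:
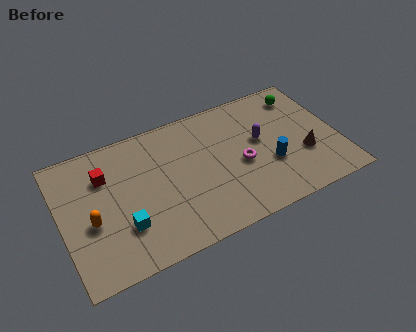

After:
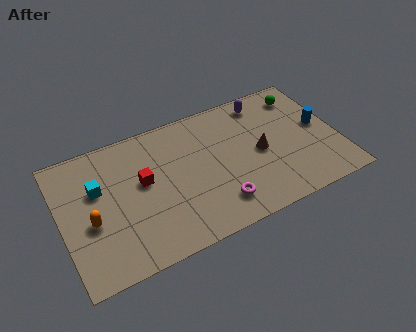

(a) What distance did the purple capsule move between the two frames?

2.3

From (10.0, 4.4) to (10.5, 6.6), the purple capsule covered √(0.5² + 2.2²) ≈ 2.3 units.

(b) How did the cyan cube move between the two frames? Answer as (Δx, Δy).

(-1.0, 2.6)

The cyan cube was at about (2.9, 2.3) and moved to about (1.9, 4.9).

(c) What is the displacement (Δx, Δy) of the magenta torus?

(-1.4, -1.8)

From the two frames, the magenta torus sits at roughly (8.9, 3.4) before and (7.5, 1.6) after.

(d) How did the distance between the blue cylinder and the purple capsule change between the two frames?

+1.9

The distance was about 1.6 in the first image and 3.5 in the second, so they moved 1.9 units further apart.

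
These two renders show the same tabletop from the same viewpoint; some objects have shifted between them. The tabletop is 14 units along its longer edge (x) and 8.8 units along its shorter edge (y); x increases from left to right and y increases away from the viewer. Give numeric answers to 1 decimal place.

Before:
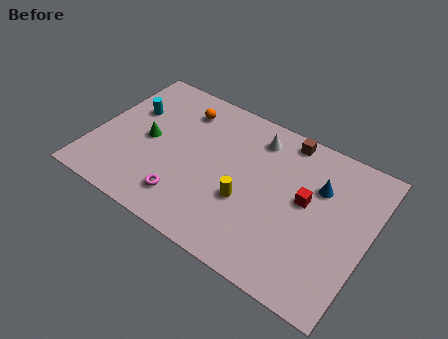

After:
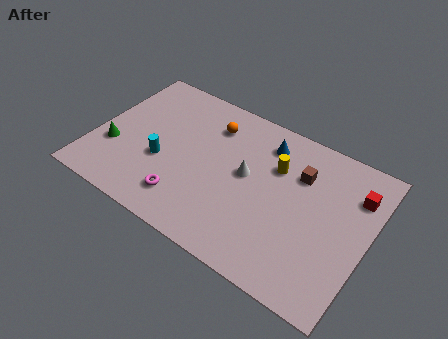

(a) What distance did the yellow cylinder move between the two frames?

2.9

The yellow cylinder was near (8.0, 3.3) before and (9.1, 6.0) after, so it travelled √(1.1² + 2.7²) ≈ 2.9 units.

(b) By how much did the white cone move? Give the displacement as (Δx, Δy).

(-0.1, -2.4)

The white cone started near (7.9, 7.2) and ended near (7.8, 4.8).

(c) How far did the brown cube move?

2.0

From (9.3, 7.9) to (10.3, 6.2), the brown cube covered √(1.0² + 1.7²) ≈ 2.0 units.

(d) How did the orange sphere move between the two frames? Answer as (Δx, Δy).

(1.6, -0.2)

The orange sphere started near (4.0, 7.0) and ended near (5.6, 6.8).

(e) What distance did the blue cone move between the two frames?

3.1

The blue cone moved from about (11.3, 6.0) to (8.4, 7.1), a distance of √(2.9² + 1.1²) ≈ 3.1.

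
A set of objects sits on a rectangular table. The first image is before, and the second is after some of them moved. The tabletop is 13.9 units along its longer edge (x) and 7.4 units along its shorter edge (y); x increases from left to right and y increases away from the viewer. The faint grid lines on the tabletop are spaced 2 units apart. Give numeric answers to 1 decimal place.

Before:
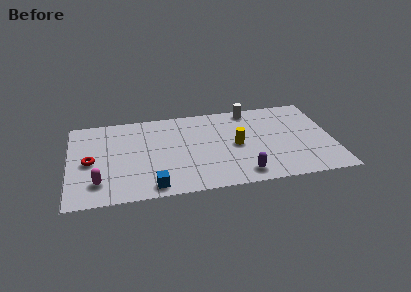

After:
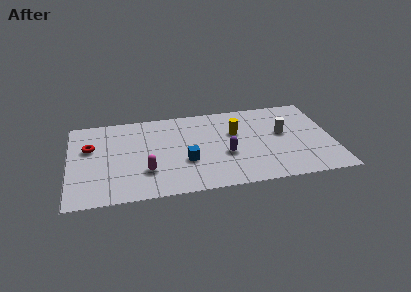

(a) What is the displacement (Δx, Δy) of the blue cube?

(1.8, 1.8)

From the two frames, the blue cube sits at roughly (4.3, 0.9) before and (6.1, 2.7) after.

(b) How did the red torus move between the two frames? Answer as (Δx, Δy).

(0.0, 1.2)

The red torus started near (1.1, 3.5) and ended near (1.1, 4.7).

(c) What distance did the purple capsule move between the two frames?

2.0

The purple capsule moved from about (9.0, 1.1) to (8.2, 2.9), a distance of √(0.8² + 1.8²) ≈ 2.0.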